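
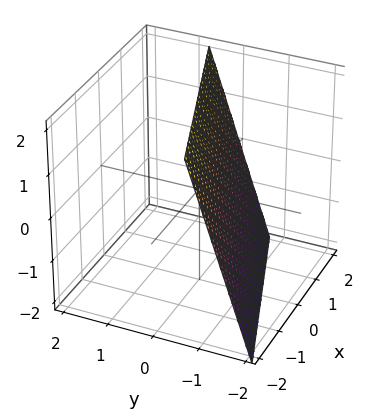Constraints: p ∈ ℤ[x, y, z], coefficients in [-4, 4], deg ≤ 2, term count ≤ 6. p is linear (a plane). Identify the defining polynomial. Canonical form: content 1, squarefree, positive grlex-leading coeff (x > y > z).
First, degree: every cross-section is a straight line — this is a plane, so deg p = 1.
Next, from the visible intercepts: it crosses the z-axis at the gridline z = 2; it crosses the x-axis at the gridline x = 2.
Finally, assembling these constraints gives the stated polynomial.

x - 3*y + z - 2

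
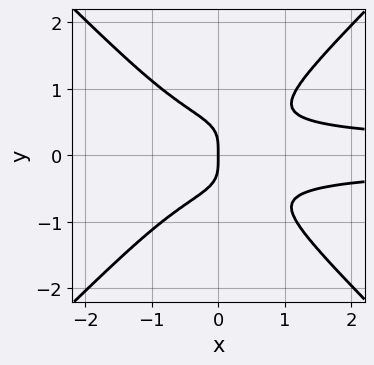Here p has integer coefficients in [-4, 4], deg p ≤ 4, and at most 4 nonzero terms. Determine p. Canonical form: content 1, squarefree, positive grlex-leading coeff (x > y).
3*x^2*y^2 - 3*y^4 - x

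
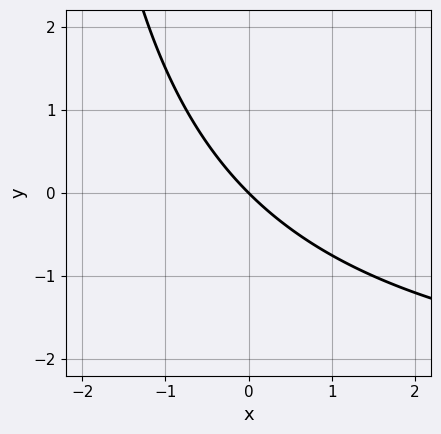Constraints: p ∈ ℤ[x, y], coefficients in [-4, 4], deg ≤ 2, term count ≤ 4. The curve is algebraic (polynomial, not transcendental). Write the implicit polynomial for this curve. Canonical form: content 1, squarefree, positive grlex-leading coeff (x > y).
x*y + 3*x + 3*y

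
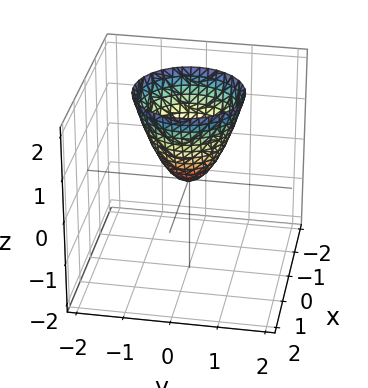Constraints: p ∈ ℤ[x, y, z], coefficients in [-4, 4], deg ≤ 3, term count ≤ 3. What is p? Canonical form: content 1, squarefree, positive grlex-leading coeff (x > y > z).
(a) The degree is 2 — a single bowl opening along one axis; a quadric.
(b) Symmetries: rotational symmetry about the z-axis ⇒ p depends on x, y only through x² + y².
(c) From the axis intercepts and sections: it crosses the z-axis at the gridline z = 0; a circular section at z = 2 has radius between 1 and 2; it crosses the y-axis at the gridline y = 0.
(d) Together with the visible shape, these determine p as stated.

3*x^2 + 3*y^2 - 2*z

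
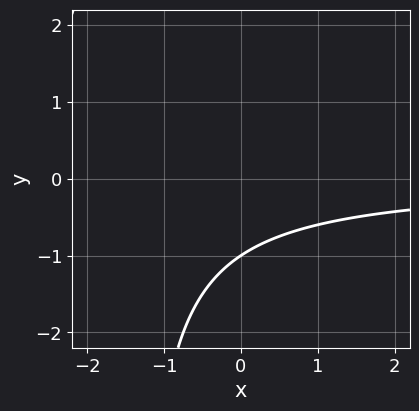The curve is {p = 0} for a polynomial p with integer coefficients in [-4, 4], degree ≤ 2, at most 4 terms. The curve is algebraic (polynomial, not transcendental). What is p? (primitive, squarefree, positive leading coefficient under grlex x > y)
2*x*y + 3*y + 3

(a) deg p = 2. A generic line meets the curve in up to 2 points.
(b) From the axis intercepts and sections: it misses every integer gridline on the x-axis; it meets the y-axis at y = -1 (among the integer gridlines).
(c) Assembling these constraints gives the stated polynomial.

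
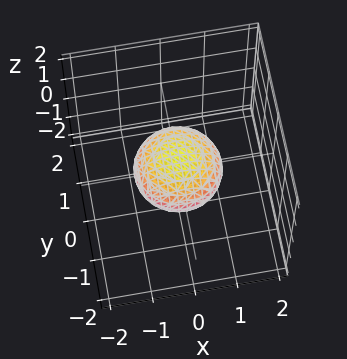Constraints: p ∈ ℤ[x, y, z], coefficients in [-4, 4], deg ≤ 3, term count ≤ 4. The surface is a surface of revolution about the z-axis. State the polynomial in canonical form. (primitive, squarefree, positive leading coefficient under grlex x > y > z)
x^2 + y^2 + 2*z^2 - 1

First, deg p = 2. The shape is more complex than any degree-1 surface.
Then, symmetries: rotational symmetry about the z-axis ⇒ p depends on x, y only through x² + y².
Next, against the integer gridlines: a circular section at z = 0 has radius exactly 1; the x-axis gridline crossings are at x ∈ {-1, 1}; the y-axis gridline crossings are at y ∈ {-1, 1}.
Finally, together with the visible shape, these determine p as stated.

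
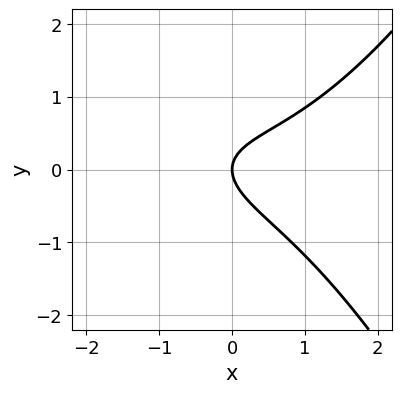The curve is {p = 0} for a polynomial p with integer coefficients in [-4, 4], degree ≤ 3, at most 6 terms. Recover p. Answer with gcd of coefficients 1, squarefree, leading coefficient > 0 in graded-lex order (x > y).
x^3 - x*y - 3*y^2 + 2*x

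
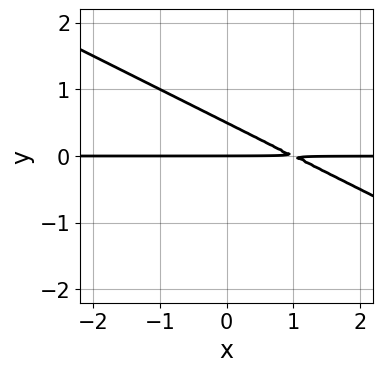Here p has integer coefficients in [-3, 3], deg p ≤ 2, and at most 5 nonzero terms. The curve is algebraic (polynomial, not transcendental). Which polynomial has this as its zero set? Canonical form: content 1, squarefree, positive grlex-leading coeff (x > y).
deg p = 2.
Reading off the gridlines: every point of the x-axis in the box is on the curve; it crosses the y-axis at the gridline y = 0.
Matching integer coefficients to the picture gives p.

x*y + 2*y^2 - y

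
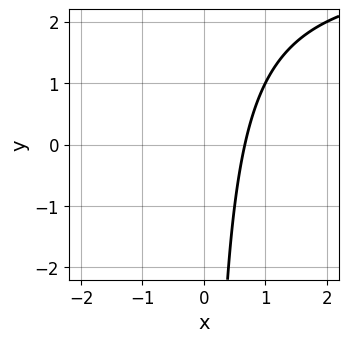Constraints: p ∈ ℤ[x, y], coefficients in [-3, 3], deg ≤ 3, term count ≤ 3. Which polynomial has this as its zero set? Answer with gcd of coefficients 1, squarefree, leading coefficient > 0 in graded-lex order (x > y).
(a) deg p = 2. No degree-1 curve has this shape.
(b) Observable constraints: the curve avoids every integer y-axis point in the box.
(c) Solving for integer coefficients yields p as stated.

x*y - 3*x + 2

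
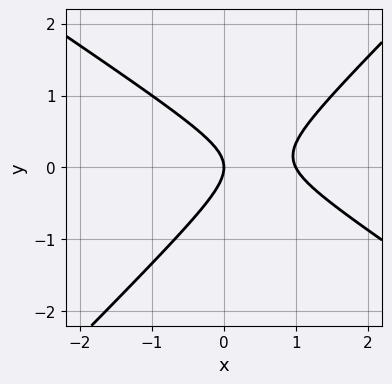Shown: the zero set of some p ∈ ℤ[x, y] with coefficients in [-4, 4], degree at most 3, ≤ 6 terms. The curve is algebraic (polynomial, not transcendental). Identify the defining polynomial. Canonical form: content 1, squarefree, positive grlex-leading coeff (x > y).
2*x^2 + x*y - 3*y^2 - 2*x

(a) deg p = 2.
(b) Checking where it meets the axes: it meets the y-axis at y = 0 (among the integer gridlines); the x-axis gridline crossings are at x ∈ {0, 1}.
(c) Matching integer coefficients to the picture gives p.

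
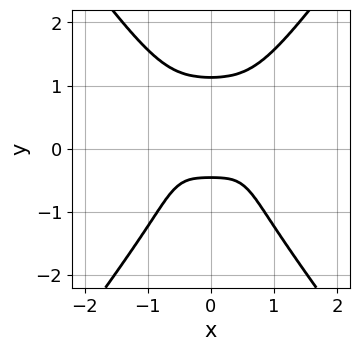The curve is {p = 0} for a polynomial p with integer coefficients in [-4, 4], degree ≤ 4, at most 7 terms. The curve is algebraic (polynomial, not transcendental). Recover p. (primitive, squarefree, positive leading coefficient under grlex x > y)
Degree: no degree-3 curve has this shape, so deg p = 4.
Symmetries: it's symmetric under x → −x, forcing even powers of x.
Against the integer gridlines: it misses every integer gridline on the x-axis.
The integer polynomial consistent with all of this is the stated p.

3*x^4 + 2*x^2*y^2 - 2*y^4 + 2*y + 1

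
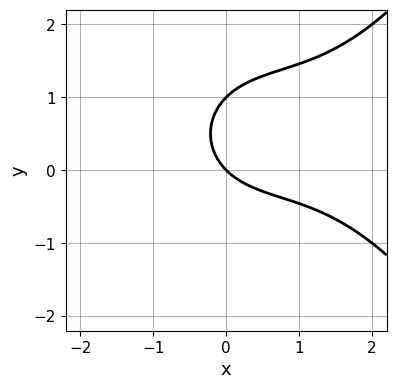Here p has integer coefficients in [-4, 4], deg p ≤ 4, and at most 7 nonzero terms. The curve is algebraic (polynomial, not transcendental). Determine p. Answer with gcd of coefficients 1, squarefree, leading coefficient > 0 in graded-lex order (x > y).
First, deg p = 3. A generic line meets the curve in up to 3 points.
Next, reading off the gridlines: the y-axis gridline crossings are at y ∈ {0, 1}; it meets the x-axis at x = 0 (among the integer gridlines).
Finally, together with the visible shape, these determine p as stated.

x^3 - 2*x^2 - 3*y^2 + 3*x + 3*y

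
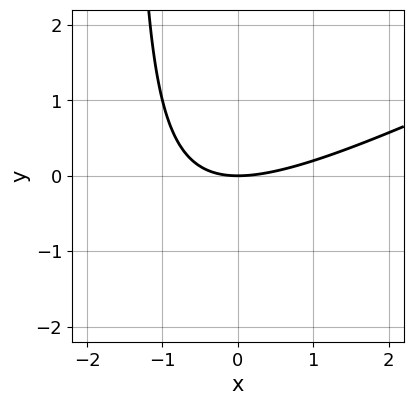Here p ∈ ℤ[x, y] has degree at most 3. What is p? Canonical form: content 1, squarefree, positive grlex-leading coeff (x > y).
(a) The degree is 2 — a generic line meets the curve in up to 2 points.
(b) Checking where it meets the axes: one x-axis crossing is at x = 0; one y-axis crossing is at y = 0.
(c) Solving for integer coefficients yields p as stated.

x^2 - 2*x*y - 3*y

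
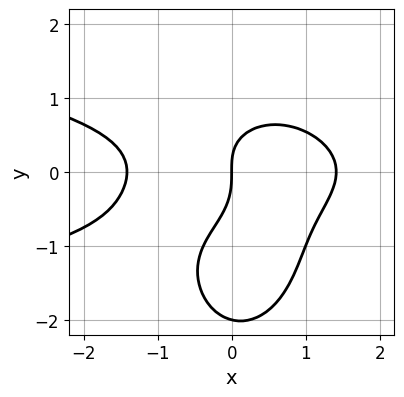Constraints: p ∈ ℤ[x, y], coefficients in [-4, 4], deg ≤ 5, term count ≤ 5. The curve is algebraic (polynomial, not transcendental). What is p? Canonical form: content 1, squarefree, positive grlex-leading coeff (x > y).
2*x^2*y^2 + y^4 + x^3 + 2*y^3 - 2*x

Degree: the shape is more complex than any degree-3 curve, so deg p = 4.
Observable constraints: the y-axis gridline crossings are at y ∈ {-2, 0}; it meets the x-axis at x = 0 (among the integer gridlines).
Together with the visible shape, these determine p as stated.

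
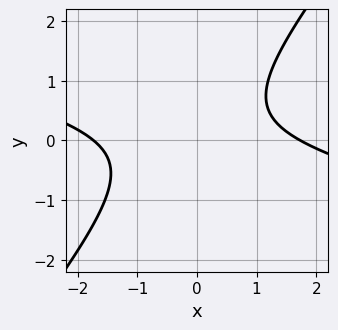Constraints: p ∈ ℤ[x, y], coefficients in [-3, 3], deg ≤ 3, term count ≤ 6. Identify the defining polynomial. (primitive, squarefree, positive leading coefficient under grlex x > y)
x^2 + 3*x*y - 3*y^2 + y - 3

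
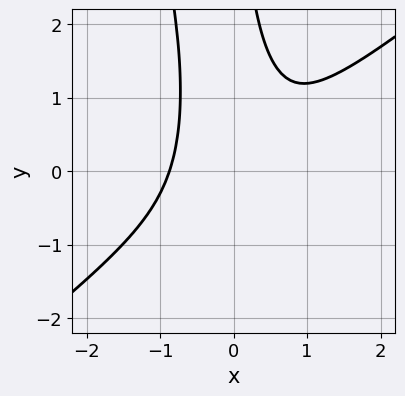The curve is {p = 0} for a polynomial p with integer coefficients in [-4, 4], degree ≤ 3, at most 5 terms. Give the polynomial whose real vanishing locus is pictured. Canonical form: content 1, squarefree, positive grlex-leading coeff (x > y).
1. deg p = 3. A generic line meets the curve in up to 3 points.
2. From the axis intercepts and sections: the curve avoids every integer y-axis point in the box.
3. Putting this together gives p.

3*x^3 - 3*x^2*y - x*y^2 + 2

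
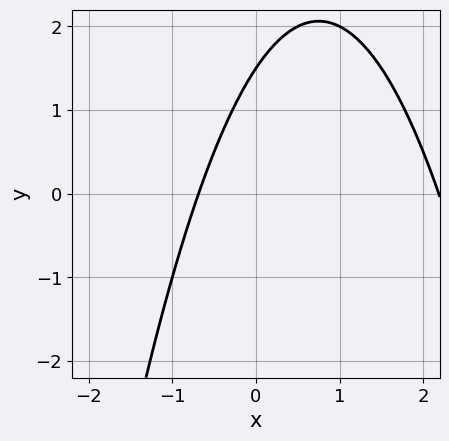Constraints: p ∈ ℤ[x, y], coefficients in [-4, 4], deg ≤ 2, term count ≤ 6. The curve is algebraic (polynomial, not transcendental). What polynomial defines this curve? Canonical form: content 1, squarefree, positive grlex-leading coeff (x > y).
2*x^2 - 3*x + 2*y - 3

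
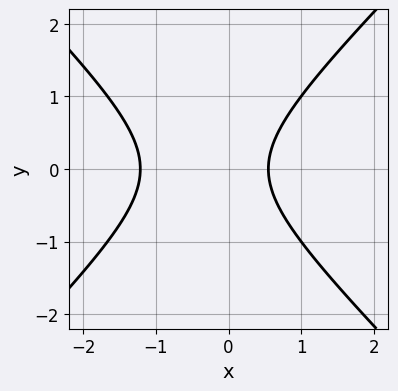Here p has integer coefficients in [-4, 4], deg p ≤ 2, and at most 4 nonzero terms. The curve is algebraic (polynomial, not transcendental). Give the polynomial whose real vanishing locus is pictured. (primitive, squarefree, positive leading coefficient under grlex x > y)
(a) deg p = 2.
(b) Symmetries: mirror symmetry y ↦ −y ⇒ only even powers of y.
(c) From the visible intercepts: no y-intercept at any integer in the box.
(d) Putting this together gives p.

3*x^2 - 3*y^2 + 2*x - 2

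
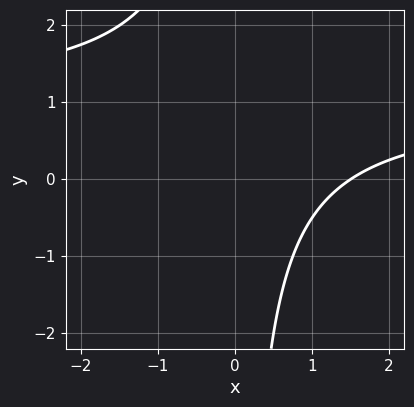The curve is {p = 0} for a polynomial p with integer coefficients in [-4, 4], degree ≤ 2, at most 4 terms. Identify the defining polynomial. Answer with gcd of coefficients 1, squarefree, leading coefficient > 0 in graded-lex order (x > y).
2*x*y - 2*x + 3

deg p = 2.
Observable constraints: the curve avoids every integer y-axis point in the box.
Putting this together gives p.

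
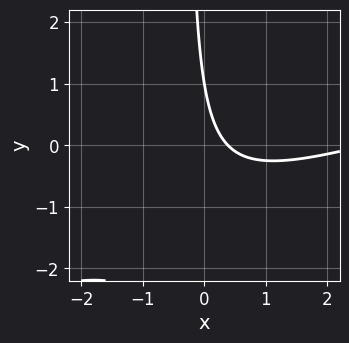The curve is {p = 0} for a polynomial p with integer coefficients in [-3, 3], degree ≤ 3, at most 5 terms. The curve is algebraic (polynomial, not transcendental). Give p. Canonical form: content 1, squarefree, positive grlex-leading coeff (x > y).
x^2 - 3*x*y - 3*x - y + 1

(a) Degree: no degree-1 curve has this shape, so deg p = 2.
(b) Checking where it meets the axes: it crosses the y-axis at the gridline y = 1.
(c) Together with the visible shape, these determine p as stated.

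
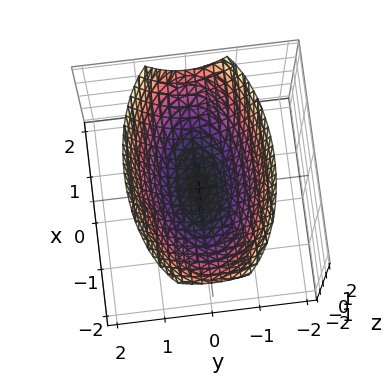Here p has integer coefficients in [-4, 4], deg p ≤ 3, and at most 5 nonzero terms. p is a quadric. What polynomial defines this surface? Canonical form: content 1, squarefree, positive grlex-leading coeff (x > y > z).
First, deg p = 2.
Then, symmetries: mirror symmetry x ↦ −x ⇒ only even powers of x; it's symmetric under y → −y, forcing even powers of y.
Then, reading off the gridlines: it meets the y-axis at y = 0 (among the integer gridlines); one x-axis crossing is at x = 0.
Finally, solving for integer coefficients yields p as stated.

x^2 + 3*y^2 - 3*z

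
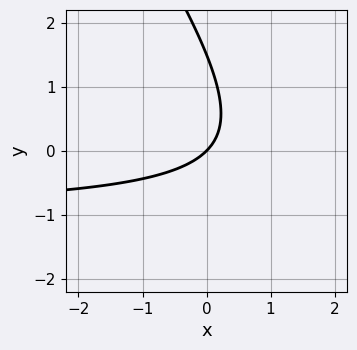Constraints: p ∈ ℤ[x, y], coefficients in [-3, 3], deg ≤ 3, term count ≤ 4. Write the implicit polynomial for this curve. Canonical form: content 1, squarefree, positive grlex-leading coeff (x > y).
3*x*y + 2*y^2 + 3*x - 3*y

First, deg p = 2.
Then, from the axis intercepts and sections: one y-axis crossing is at y = 0; one x-axis crossing is at x = 0.
Finally, putting this together gives p.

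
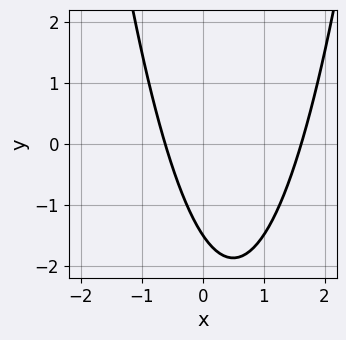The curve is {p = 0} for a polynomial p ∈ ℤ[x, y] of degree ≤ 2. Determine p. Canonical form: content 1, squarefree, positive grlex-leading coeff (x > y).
3*x^2 - 3*x - 2*y - 3

1. Degree: no degree-1 curve has this shape, so deg p = 2.
2. Matching integer coefficients to the picture gives p.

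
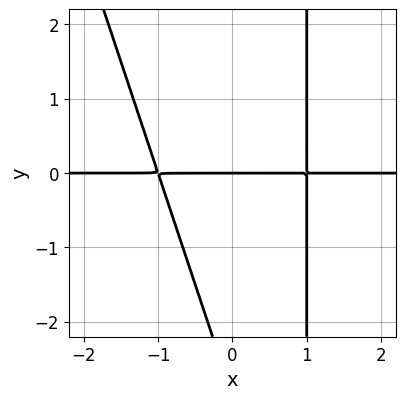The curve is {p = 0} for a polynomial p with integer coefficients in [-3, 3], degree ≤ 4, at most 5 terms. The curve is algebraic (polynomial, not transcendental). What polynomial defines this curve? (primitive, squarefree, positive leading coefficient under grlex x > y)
(a) The degree is 3 — no degree-2 curve has this shape.
(b) Observable constraints: the visible x-axis segment lies entirely on the curve; it meets the y-axis at y = 0 (among the integer gridlines).
(c) Fitting integer coefficients to these (and the overall shape) gives p.

3*x^2*y + x*y^2 - y^2 - 3*y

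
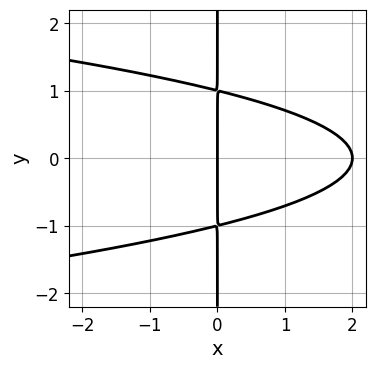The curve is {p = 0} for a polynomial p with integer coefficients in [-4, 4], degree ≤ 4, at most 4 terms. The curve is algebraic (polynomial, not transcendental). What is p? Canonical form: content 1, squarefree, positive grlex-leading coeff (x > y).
2*x*y^2 + x^2 - 2*x

1. deg p = 3.
2. Symmetries: it's symmetric under y → −y, forcing even powers of y.
3. From the axis intercepts and sections: the visible y-axis segment lies entirely on the curve; the x-axis gridline crossings are at x ∈ {0, 2}.
4. Together with the visible shape, these determine p as stated.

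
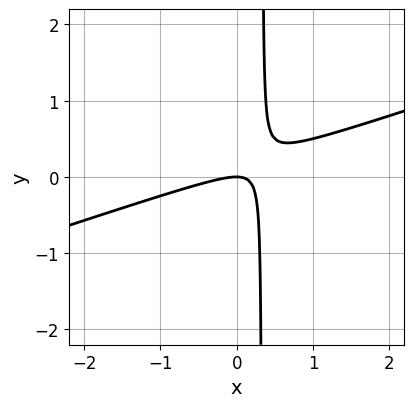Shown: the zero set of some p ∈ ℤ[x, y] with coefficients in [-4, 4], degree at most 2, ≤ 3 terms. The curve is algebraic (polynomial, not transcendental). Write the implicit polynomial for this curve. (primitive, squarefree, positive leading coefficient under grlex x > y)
x^2 - 3*x*y + y

First, deg p = 2. The shape is more complex than any degree-1 curve.
Then, checking where it meets the axes: it crosses the x-axis at the gridline x = 0; one y-axis crossing is at y = 0.
Finally, putting this together gives p.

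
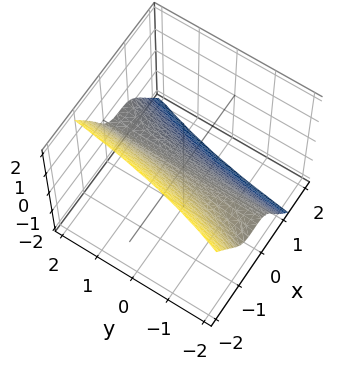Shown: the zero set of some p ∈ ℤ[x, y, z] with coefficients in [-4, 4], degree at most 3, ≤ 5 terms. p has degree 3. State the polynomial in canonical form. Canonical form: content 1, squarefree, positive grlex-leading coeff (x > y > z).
Degree: no degree-2 surface has this shape, so deg p = 3.
Reading off the gridlines: it meets the x-axis at x = 0 (among the integer gridlines); one z-axis crossing is at z = 0; the visible y-axis segment lies entirely on the surface.
Assembling these constraints gives the stated polynomial.

3*x^3 - 2*x^2*y + z^3 + 2*x + 2*z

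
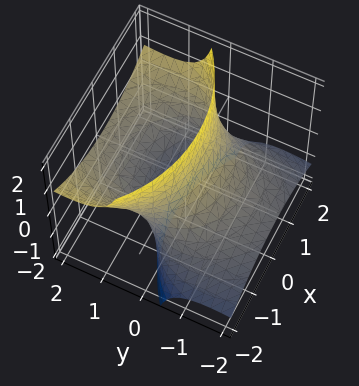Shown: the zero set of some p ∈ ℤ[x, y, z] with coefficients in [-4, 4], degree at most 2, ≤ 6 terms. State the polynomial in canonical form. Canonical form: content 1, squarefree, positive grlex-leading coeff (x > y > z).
x^2 + y^2 - 3*y*z - 2

(a) deg p = 2. No degree-1 surface has this shape.
(b) From the visible intercepts: the surface avoids every integer z-axis point in the box.
(c) These observations pin down the coefficients.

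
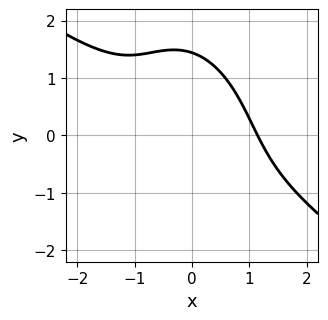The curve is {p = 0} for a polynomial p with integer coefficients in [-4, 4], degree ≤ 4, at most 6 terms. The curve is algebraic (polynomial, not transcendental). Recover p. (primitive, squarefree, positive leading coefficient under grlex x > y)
The degree is 3 — a generic line meets the curve in up to 3 points.
Solving for integer coefficients yields p as stated.

2*x^3 + 3*x^2*y + x*y^2 + y^3 - 3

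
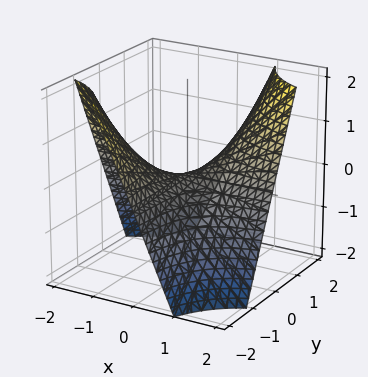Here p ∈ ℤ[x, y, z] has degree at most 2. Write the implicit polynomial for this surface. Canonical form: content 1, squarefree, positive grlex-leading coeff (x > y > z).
x*y - z

First, the degree is 2 — a saddle surface; a quadric.
Then, checking where it meets the axes: one z-axis crossing is at z = 0; every point of the x-axis in the box is on the surface; every point of the y-axis in the box is on the surface.
Finally, the integer polynomial consistent with all of this is the stated p.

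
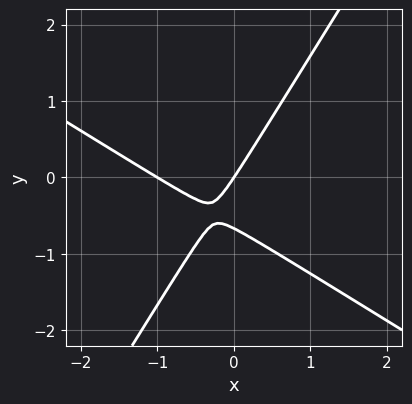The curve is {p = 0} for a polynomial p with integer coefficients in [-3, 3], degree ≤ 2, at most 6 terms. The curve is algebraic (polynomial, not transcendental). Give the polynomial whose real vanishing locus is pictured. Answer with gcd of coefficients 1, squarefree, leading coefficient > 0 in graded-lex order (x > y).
3*x^2 + 3*x*y - 3*y^2 + 3*x - 2*y

1. The degree is 2 — the shape is more complex than any degree-1 curve.
2. Checking where it meets the axes: the x-axis gridline crossings are at x ∈ {-1, 0}; it crosses the y-axis at the gridline y = 0.
3. Together with the visible shape, these determine p as stated.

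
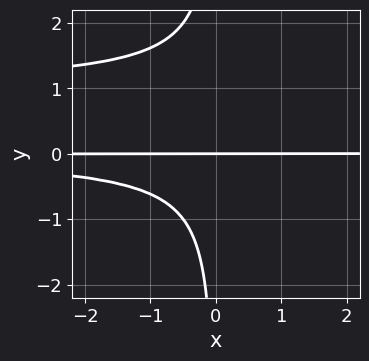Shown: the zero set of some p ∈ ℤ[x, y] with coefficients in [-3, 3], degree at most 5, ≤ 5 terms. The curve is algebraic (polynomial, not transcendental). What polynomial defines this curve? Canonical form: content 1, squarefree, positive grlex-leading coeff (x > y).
First, deg p = 4.
Next, from the visible intercepts: one y-axis crossing is at y = 0; the visible x-axis segment lies entirely on the curve.
Finally, matching integer coefficients to the picture gives p.

x*y^3 - x*y^2 + y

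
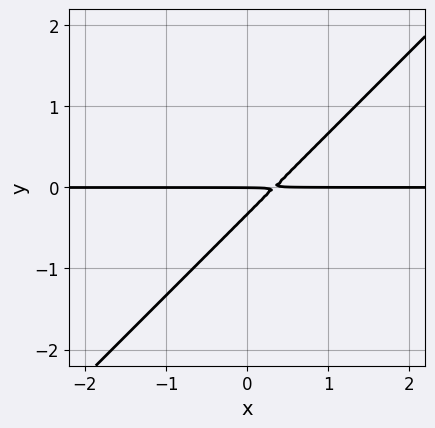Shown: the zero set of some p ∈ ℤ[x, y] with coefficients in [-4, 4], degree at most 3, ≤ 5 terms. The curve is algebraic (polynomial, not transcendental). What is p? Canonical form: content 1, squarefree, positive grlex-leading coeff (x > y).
First, the degree is 2 — a generic line meets the curve in up to 2 points.
Then, reading off the gridlines: every point of the x-axis in the box is on the curve; it meets the y-axis at y = 0 (among the integer gridlines).
Finally, solving for integer coefficients yields p as stated.

3*x*y - 3*y^2 - y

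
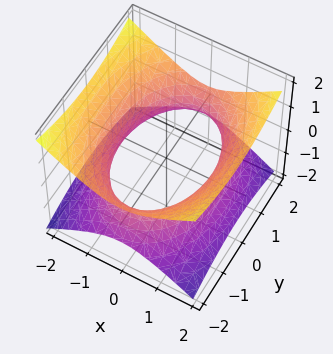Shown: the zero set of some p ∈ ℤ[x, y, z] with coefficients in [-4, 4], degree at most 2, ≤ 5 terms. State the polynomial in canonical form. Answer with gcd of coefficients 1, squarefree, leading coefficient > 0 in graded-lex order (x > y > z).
2*x^2 + y^2 - 3*z^2 - 3

deg p = 2. One connected sheet with a waist; a quadric.
Symmetries: the x ↦ −x reflection is a symmetry, so x appears only in even powers; mirror symmetry y ↦ −y ⇒ only even powers of y; mirror symmetry z ↦ −z ⇒ only even powers of z.
Against the integer gridlines: the surface avoids every integer z-axis point in the box.
Together with the visible shape, these determine p as stated.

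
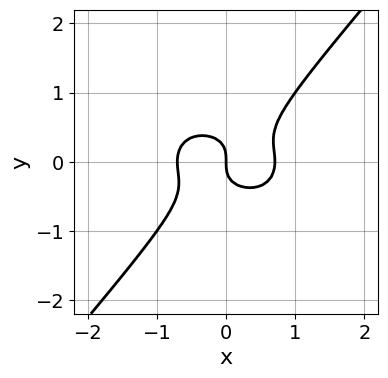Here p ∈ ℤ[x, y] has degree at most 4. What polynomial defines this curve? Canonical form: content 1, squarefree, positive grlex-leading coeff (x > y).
2*x^3 + 2*x*y^2 - 3*y^3 - x

1. The degree is 3 — a generic line meets the curve in up to 3 points.
2. Observable constraints: one x-axis crossing is at x = 0; it crosses the y-axis at the gridline y = 0.
3. The integer polynomial consistent with all of this is the stated p.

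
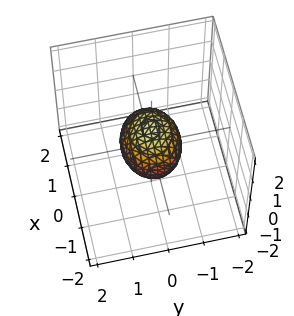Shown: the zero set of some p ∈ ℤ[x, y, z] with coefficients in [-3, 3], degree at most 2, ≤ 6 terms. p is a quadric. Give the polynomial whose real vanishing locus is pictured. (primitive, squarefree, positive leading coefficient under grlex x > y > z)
The degree is 2 — a closed, bounded, convex surface; a quadric.
Symmetries: mirror symmetry y ↦ −y ⇒ only even powers of y; the z ↦ −z reflection is a symmetry, so z appears only in even powers; mirror symmetry x ↦ −x ⇒ only even powers of x.
From the axis intercepts and sections: the x-axis gridline crossings are at x ∈ {-1, 1}.
Solving for integer coefficients yields p as stated.

2*x^2 + 3*y^2 + 3*z^2 - 2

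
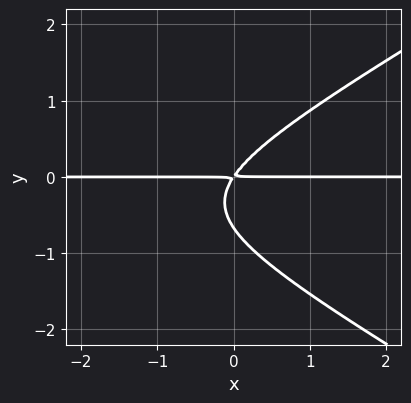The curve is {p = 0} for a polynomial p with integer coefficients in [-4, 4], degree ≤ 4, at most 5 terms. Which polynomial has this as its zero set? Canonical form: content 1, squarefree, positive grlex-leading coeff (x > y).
x^2*y - 3*y^3 + 3*x*y - 2*y^2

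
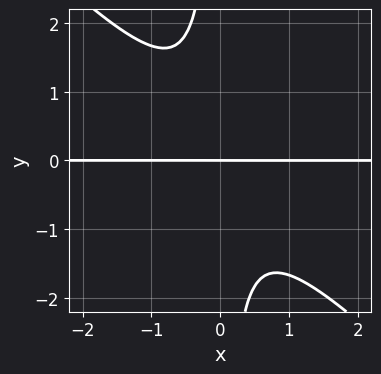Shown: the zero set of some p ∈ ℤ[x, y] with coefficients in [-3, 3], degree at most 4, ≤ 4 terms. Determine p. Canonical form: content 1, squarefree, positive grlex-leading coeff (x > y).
First, degree: the shape is more complex than any degree-2 curve, so deg p = 3.
Next, reading off the gridlines: it crosses the y-axis at the gridline y = 0; the visible x-axis segment lies entirely on the curve.
Finally, fitting integer coefficients to these (and the overall shape) gives p.

3*x^2*y + 3*x*y^2 + 2*y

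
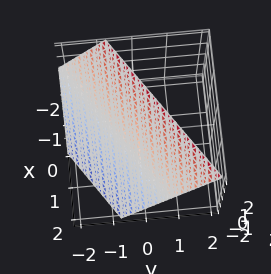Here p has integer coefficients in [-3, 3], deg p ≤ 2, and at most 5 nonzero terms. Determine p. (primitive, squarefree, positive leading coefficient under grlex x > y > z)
2*x - 3*y + 2*z - 2

1. deg p = 1.
2. Observable constraints: it meets the z-axis at z = 1 (among the integer gridlines); it crosses the x-axis at the gridline x = 1.
3. Putting this together gives p.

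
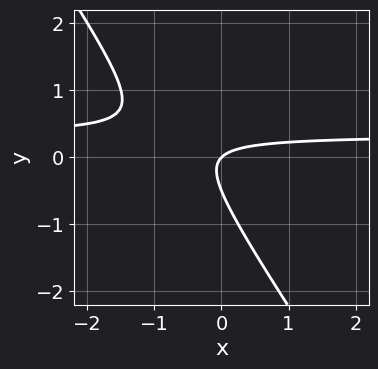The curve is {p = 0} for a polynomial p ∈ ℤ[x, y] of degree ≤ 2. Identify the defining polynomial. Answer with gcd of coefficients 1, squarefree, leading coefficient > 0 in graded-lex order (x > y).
3*x*y + 2*y^2 - x + y

(a) The degree is 2 — the shape is more complex than any degree-1 curve.
(b) Reading off the gridlines: one y-axis crossing is at y = 0; it meets the x-axis at x = 0 (among the integer gridlines).
(c) These observations pin down the coefficients.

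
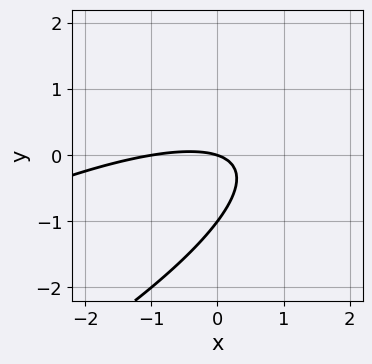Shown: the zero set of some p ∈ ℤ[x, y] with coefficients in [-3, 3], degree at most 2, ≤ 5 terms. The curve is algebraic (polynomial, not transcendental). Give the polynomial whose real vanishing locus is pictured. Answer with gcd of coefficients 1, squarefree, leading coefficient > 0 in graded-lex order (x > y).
First, degree: the shape is more complex than any degree-1 curve, so deg p = 2.
Then, observable constraints: among the integer gridlines, it crosses the x-axis at x ∈ {-1, 0}; among the integer gridlines, it crosses the y-axis at y ∈ {-1, 0}.
Finally, fitting integer coefficients to these (and the overall shape) gives p.

x^2 - 3*x*y + 3*y^2 + x + 3*y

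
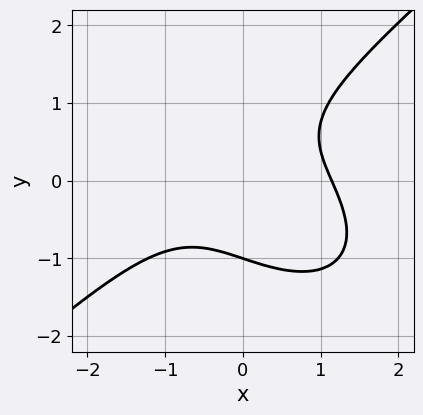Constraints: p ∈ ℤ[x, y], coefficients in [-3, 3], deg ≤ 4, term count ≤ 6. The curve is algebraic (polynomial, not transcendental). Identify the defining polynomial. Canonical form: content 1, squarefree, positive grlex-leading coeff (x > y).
(a) The degree is 3 — a generic line meets the curve in up to 3 points.
(b) From the visible intercepts: one y-axis crossing is at y = -1.
(c) Fitting integer coefficients to these (and the overall shape) gives p.

2*x^3 - 3*y^3 + 3*x*y - 3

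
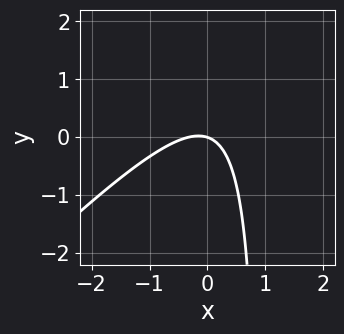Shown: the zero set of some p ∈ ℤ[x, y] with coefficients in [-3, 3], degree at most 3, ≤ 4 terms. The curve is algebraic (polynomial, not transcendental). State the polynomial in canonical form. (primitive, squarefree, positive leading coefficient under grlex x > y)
3*x^2 - 3*x*y + x + 3*y

(a) deg p = 2. No degree-1 curve has this shape.
(b) From the axis intercepts and sections: it meets the y-axis at y = 0 (among the integer gridlines); one x-axis crossing is at x = 0.
(c) Solving for integer coefficients yields p as stated.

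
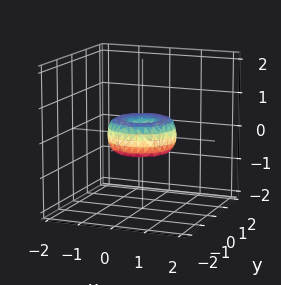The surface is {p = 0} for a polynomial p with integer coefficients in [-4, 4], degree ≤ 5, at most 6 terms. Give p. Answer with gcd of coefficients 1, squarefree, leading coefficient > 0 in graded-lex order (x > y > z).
First, degree: no degree-3 surface has this shape, so deg p = 4.
Then, by symmetry, the surface is invariant under rotation about z: p = q(x² + y², z).
Next, from the visible intercepts: among the integer gridlines, it crosses the x-axis at x ∈ {-1, 0, 1}; a circular section at z = 0 has radius exactly 1.
Finally, together with the visible shape, these determine p as stated.

x^4 + 2*x^2*y^2 + y^4 - x^2 - y^2 + z^2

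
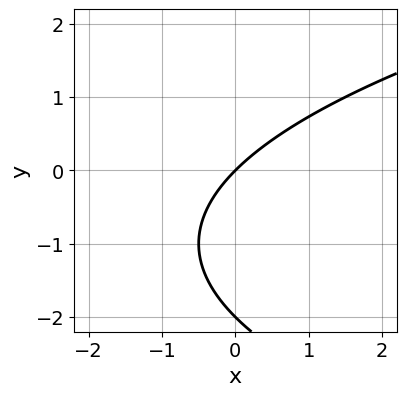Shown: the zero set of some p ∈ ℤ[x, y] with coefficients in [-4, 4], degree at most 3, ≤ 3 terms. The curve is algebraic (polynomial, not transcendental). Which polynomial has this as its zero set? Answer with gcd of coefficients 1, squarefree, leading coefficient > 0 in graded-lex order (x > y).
y^2 - 2*x + 2*y

First, deg p = 2. No degree-1 curve has this shape.
Next, reading off the gridlines: one x-axis crossing is at x = 0; among the integer gridlines, it crosses the y-axis at y ∈ {-2, 0}.
Finally, putting this together gives p.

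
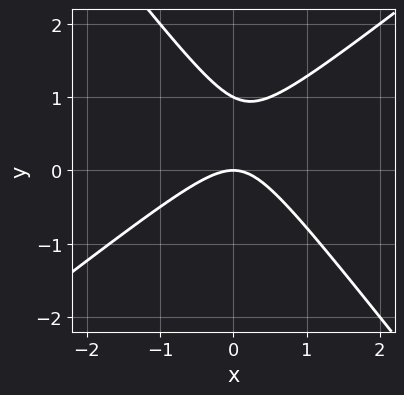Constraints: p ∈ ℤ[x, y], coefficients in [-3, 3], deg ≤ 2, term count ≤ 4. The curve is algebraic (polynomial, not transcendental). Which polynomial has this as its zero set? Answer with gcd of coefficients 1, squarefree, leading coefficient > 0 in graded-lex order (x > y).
First, degree: a generic line meets the curve in up to 2 points, so deg p = 2.
Then, from the visible intercepts: the y-axis gridline crossings are at y ∈ {0, 1}; it crosses the x-axis at the gridline x = 0.
Finally, putting this together gives p.

2*x^2 - x*y - 2*y^2 + 2*y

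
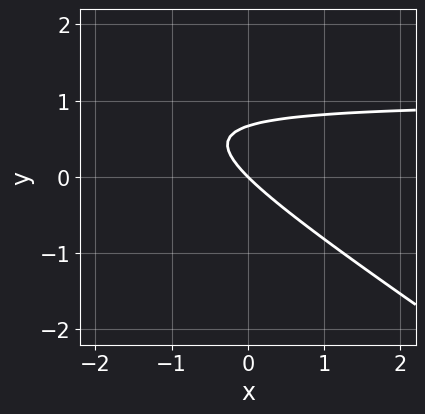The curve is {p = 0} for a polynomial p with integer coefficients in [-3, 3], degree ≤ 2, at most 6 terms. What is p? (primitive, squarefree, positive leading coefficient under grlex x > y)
1. deg p = 2.
2. Reading off the gridlines: one y-axis crossing is at y = 0; it crosses the x-axis at the gridline x = 0.
3. Together with the visible shape, these determine p as stated.

2*x*y + 3*y^2 - 2*x - 2*y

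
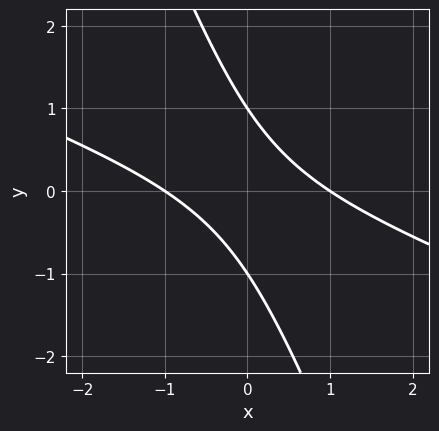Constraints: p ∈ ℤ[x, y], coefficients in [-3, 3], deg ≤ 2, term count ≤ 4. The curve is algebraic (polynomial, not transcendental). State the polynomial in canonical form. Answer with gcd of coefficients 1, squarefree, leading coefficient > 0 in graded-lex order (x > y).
The degree is 2 — a generic line meets the curve in up to 2 points.
From the visible intercepts: among the integer gridlines, it crosses the x-axis at x ∈ {-1, 1}; the y-axis gridline crossings are at y ∈ {-1, 1}.
Putting this together gives p.

x^2 + 3*x*y + y^2 - 1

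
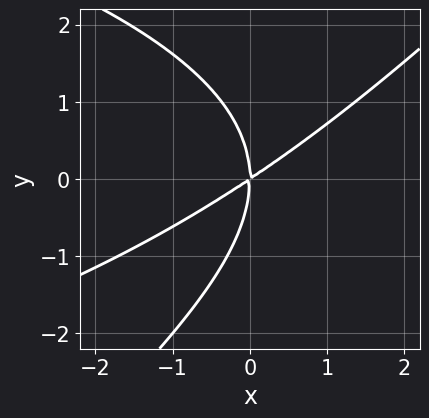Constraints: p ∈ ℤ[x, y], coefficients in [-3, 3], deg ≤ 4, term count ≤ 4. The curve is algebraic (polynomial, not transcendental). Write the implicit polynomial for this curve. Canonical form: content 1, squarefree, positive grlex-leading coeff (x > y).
The degree is 3 — the shape is more complex than any degree-2 curve.
From the visible intercepts: it meets the x-axis at x = 0 (among the integer gridlines); it crosses the y-axis at the gridline y = 0.
Assembling these constraints gives the stated polynomial.

x*y^2 - y^3 + 2*x^2 - 3*x*y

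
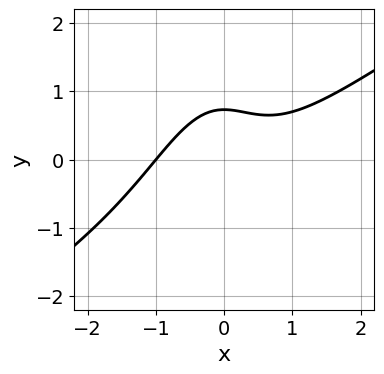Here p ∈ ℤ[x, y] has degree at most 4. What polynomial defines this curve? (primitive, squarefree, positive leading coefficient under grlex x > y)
Degree: a generic line meets the curve in up to 3 points, so deg p = 3.
From the axis intercepts and sections: it crosses the x-axis at the gridline x = -1.
Putting this together gives p.

2*x^3 - 3*x^2*y - y^2 - 2*y + 2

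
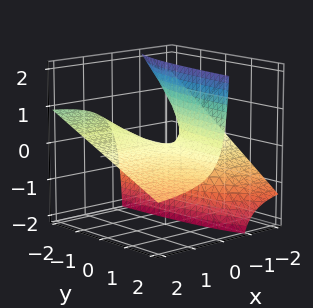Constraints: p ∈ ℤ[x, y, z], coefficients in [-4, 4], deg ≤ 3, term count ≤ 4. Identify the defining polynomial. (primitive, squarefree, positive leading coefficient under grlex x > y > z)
x*y + 2*x*z + z

First, deg p = 2. A generic line meets the surface in up to 2 points.
Then, checking where it meets the axes: the visible y-axis segment lies entirely on the surface; one z-axis crossing is at z = 0; every point of the x-axis in the box is on the surface.
Finally, these observations pin down the coefficients.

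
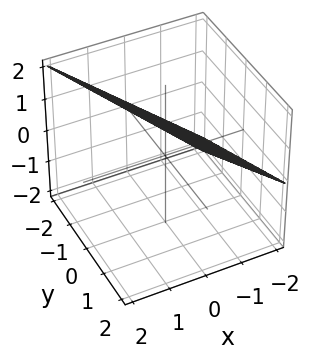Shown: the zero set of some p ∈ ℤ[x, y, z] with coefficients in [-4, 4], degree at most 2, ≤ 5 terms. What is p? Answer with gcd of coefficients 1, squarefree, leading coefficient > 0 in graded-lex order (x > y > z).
2*x + y - 2*z + 2

(a) Degree: the surface is flat (a plane), so deg p = 1.
(b) From the axis intercepts and sections: one x-axis crossing is at x = -1; one y-axis crossing is at y = -2; it meets the z-axis at z = 1 (among the integer gridlines).
(c) Putting this together gives p.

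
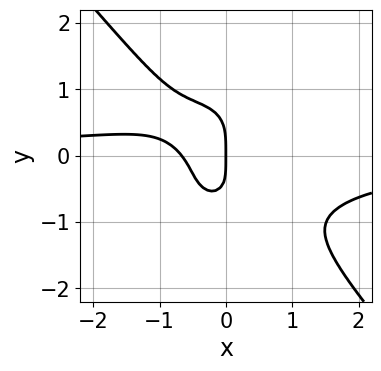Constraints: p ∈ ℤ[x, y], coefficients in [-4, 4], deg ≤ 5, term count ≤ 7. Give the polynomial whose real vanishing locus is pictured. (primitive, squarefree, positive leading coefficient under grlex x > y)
3*x^3*y + 2*y^4 + 3*x^2 + x*y + 2*x

(a) Degree: a generic line meets the curve in up to 4 points, so deg p = 4.
(b) Observable constraints: it crosses the x-axis at the gridline x = 0; it meets the y-axis at y = 0 (among the integer gridlines).
(c) Assembling these constraints gives the stated polynomial.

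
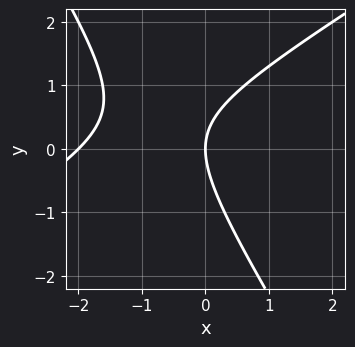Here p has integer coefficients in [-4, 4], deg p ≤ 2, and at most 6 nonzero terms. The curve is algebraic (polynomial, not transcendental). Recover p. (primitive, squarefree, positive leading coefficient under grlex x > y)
(a) deg p = 2.
(b) From the axis intercepts and sections: the x-axis gridline crossings are at x ∈ {-2, 0}; one y-axis crossing is at y = 0.
(c) Solving for integer coefficients yields p as stated.

x^2 - x*y - y^2 + 2*x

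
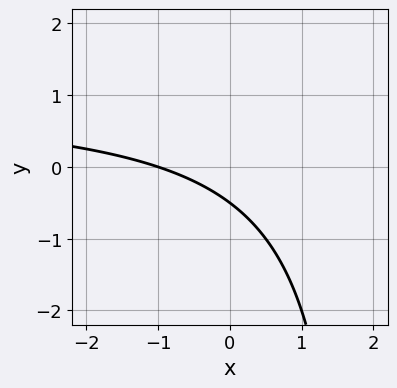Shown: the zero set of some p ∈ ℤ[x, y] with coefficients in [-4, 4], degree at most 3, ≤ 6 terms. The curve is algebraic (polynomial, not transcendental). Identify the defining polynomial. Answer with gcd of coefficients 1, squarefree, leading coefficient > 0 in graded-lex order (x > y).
x*y - x - 2*y - 1

(a) Degree: the shape is more complex than any degree-1 curve, so deg p = 2.
(b) From the axis intercepts and sections: one x-axis crossing is at x = -1.
(c) Assembling these constraints gives the stated polynomial.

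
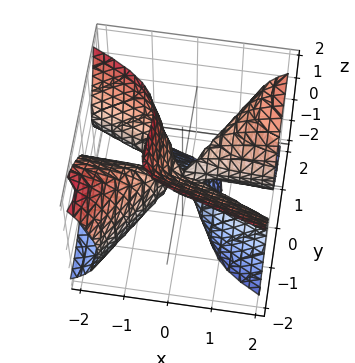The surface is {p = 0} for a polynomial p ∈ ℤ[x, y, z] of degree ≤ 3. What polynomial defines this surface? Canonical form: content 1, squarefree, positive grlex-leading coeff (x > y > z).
1. I count 2 distinct pieces. Treating them together as one polynomial.
2. deg p = 3. No degree-2 surface has this shape.
3. Reading off the gridlines: one z-axis crossing is at z = 0; one y-axis crossing is at y = 0; the visible x-axis segment lies entirely on the surface.
4. Putting this together gives p.

2*x^2*y + 3*x*y^2 - 3*x*z^2 - 3*y^3 - z^3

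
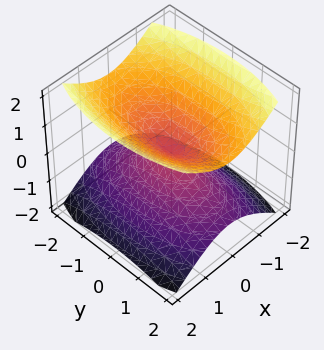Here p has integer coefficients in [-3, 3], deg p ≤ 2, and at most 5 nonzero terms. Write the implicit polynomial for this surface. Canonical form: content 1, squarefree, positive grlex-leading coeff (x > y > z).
First, I count 2 distinct pieces. They look like related sheets of one shape, so recover p as a whole.
Next, degree: a double cone through the origin; a quadric, so deg p = 2.
Then, symmetries: mirror symmetry z ↦ −z ⇒ only even powers of z; it's symmetric under y → −y, forcing even powers of y; mirror symmetry x ↦ −x ⇒ only even powers of x.
Then, checking where it meets the axes: it meets the z-axis at z = 0 (among the integer gridlines); it crosses the x-axis at the gridline x = 0; one y-axis crossing is at y = 0.
Finally, the integer polynomial consistent with all of this is the stated p.

3*x^2 + y^2 - 3*z^2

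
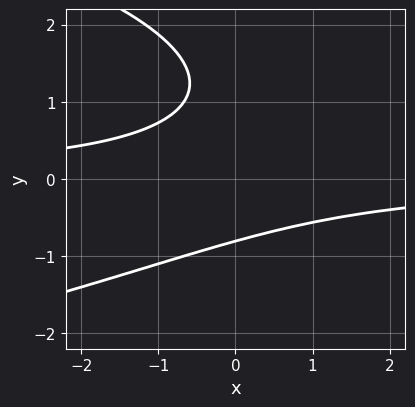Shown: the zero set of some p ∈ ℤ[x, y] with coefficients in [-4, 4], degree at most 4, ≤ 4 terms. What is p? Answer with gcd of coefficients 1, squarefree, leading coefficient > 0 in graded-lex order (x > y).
2*y^3 + 3*x*y - 3*y^2 + 3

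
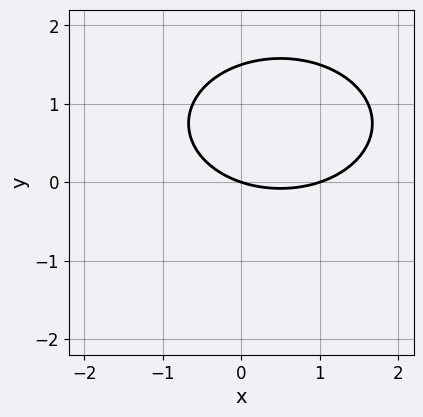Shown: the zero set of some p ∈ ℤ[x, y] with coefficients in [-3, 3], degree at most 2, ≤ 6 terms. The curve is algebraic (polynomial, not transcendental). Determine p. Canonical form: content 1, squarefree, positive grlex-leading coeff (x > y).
x^2 + 2*y^2 - x - 3*y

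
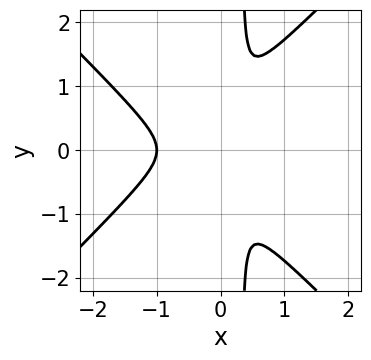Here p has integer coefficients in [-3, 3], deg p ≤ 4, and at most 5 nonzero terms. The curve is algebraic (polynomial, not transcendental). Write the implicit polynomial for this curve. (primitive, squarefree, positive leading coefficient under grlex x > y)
3*x^3 - 3*x*y^2 + 3*x^2 + y^2

First, deg p = 3. The shape is more complex than any degree-2 curve.
Next, symmetries: it's symmetric under y → −y, forcing even powers of y.
Then, reading off the gridlines: one x-axis crossing is at x = -1.
Finally, these observations pin down the coefficients.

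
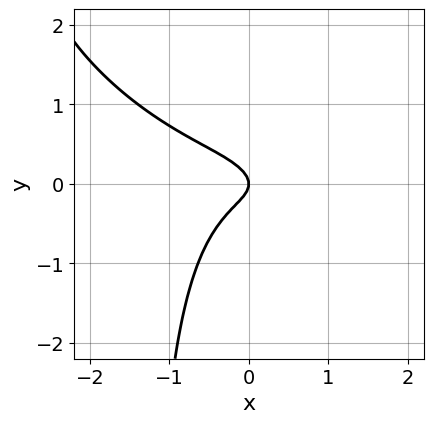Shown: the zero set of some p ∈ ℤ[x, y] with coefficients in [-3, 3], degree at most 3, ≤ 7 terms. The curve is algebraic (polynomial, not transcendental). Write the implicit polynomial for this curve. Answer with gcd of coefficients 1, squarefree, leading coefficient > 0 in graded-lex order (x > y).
1. Degree: a generic line meets the curve in up to 3 points, so deg p = 3.
2. Checking where it meets the axes: it crosses the y-axis at the gridline y = 0; it meets the x-axis at x = 0 (among the integer gridlines).
3. Matching integer coefficients to the picture gives p.

x^3 + 2*x^2*y + 2*x*y^2 + 3*y^2 + x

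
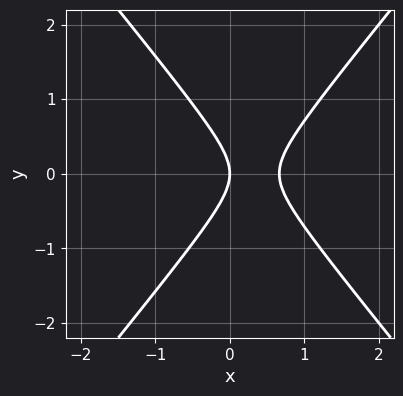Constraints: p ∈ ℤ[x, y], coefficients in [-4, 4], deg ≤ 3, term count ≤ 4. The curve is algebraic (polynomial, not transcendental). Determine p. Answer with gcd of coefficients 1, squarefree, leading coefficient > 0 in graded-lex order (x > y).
1. Degree: no degree-1 curve has this shape, so deg p = 2.
2. Symmetries: the y ↦ −y reflection is a symmetry, so y appears only in even powers.
3. Against the integer gridlines: it meets the y-axis at y = 0 (among the integer gridlines); one x-axis crossing is at x = 0.
4. Assembling these constraints gives the stated polynomial.

3*x^2 - 2*y^2 - 2*x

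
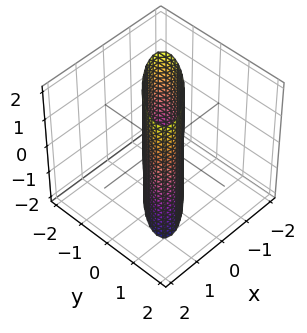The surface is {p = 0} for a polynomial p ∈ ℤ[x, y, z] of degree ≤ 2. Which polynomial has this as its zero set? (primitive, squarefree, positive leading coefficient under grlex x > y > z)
2*x^2 - 3*x*y + 2*y^2 - 1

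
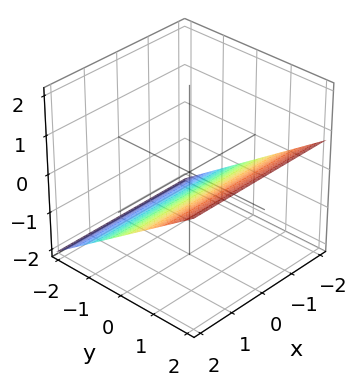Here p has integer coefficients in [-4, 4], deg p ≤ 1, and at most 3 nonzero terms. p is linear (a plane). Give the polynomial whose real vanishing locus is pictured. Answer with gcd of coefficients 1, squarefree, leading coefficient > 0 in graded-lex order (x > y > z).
2*y - 3*z - 2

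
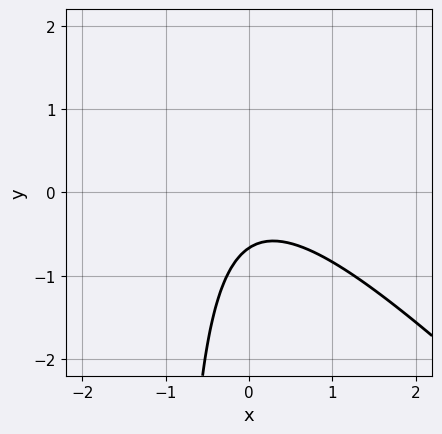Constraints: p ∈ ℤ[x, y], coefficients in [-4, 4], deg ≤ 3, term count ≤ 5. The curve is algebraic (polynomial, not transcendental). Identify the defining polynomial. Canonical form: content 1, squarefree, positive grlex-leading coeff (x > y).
3*x^2 + 3*x*y + 3*y + 2

1. Degree: a generic line meets the curve in up to 2 points, so deg p = 2.
2. Checking where it meets the axes: it misses every integer gridline on the x-axis.
3. Matching integer coefficients to the picture gives p.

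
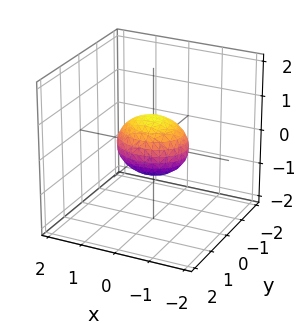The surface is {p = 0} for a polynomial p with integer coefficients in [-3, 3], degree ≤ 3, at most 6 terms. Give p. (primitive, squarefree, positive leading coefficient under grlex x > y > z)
The degree is 2 — bounded and convex; a quadric.
Symmetries: it's symmetric under x → −x, forcing even powers of x; it's symmetric under z → −z, forcing even powers of z; mirror symmetry y ↦ −y ⇒ only even powers of y.
Observable constraints: among the integer gridlines, it crosses the x-axis at x ∈ {-1, 1}.
Fitting integer coefficients to these (and the overall shape) gives p.

2*x^2 + 3*y^2 + 3*z^2 - 2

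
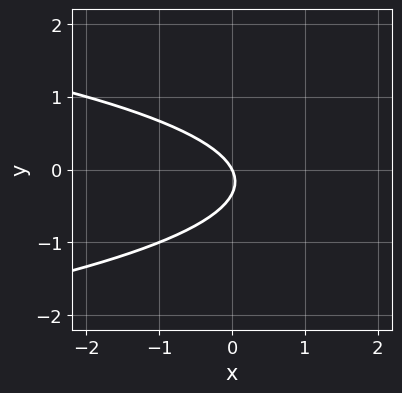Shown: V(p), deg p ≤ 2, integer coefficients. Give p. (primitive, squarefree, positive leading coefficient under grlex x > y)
3*y^2 + 2*x + y

Degree: a generic line meets the curve in up to 2 points, so deg p = 2.
From the axis intercepts and sections: it meets the x-axis at x = 0 (among the integer gridlines); it crosses the y-axis at the gridline y = 0.
The integer polynomial consistent with all of this is the stated p.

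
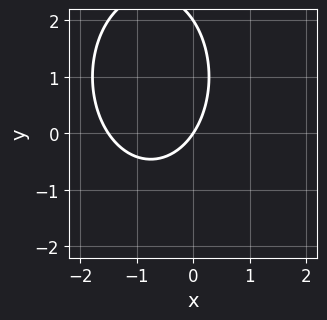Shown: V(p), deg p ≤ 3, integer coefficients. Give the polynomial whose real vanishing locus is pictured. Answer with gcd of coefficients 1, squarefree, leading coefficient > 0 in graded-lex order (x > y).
2*x^2 + y^2 + 3*x - 2*y

(a) The degree is 2 — the shape is more complex than any degree-1 curve.
(b) Against the integer gridlines: it meets the x-axis at x = 0 (among the integer gridlines); the y-axis gridline crossings are at y ∈ {0, 2}.
(c) Solving for integer coefficients yields p as stated.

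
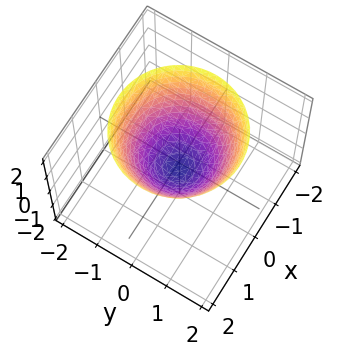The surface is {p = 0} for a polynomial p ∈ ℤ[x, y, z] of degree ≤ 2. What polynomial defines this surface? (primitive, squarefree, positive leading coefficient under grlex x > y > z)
2*x^2 + 2*y^2 - 2*z - 1

Degree: a generic line meets the surface in up to 2 points, so deg p = 2.
Symmetries: rotational symmetry about the z-axis ⇒ p depends on x, y only through x² + y².
Against the integer gridlines: a circular section at z = 0 has radius between 0 and 1.
These observations pin down the coefficients.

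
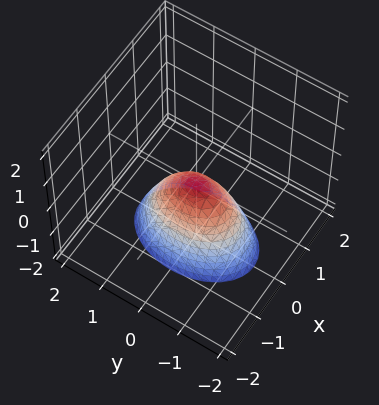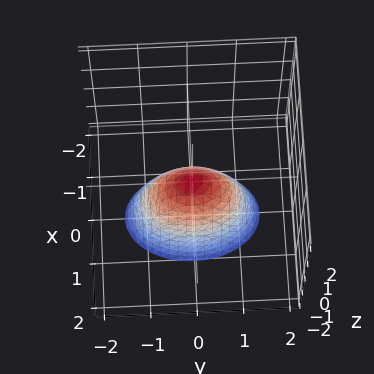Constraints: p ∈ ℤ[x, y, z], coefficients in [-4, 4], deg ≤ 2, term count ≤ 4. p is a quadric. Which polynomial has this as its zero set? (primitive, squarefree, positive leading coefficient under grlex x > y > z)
Degree: a single bowl opening along one axis; a quadric, so deg p = 2.
Symmetries: mirror symmetry y ↦ −y ⇒ only even powers of y; it's symmetric under x → −x, forcing even powers of x.
Checking where it meets the axes: one z-axis crossing is at z = 0; one y-axis crossing is at y = 0; it crosses the x-axis at the gridline x = 0.
Solving for integer coefficients yields p as stated.

2*x^2 + y^2 + z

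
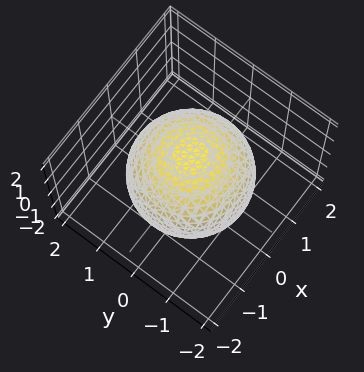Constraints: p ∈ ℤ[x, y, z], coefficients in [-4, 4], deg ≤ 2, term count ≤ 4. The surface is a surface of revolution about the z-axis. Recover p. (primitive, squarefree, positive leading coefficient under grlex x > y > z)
x^2 + y^2 + z^2 - 2

First, deg p = 2. The shape is more complex than any degree-1 surface.
Next, symmetry: the surface is invariant under rotation about z: p = q(x² + y², z).
Next, checking where it meets the axes: a circular section at z = 1 has radius exactly 1.
Finally, the integer polynomial consistent with all of this is the stated p.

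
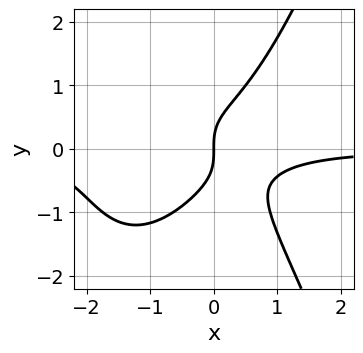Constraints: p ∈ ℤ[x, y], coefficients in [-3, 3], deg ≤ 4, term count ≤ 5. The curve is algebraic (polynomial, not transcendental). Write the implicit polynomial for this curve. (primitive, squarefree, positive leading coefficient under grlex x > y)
2*x^3*y + 3*x^2*y - 2*y^3 + 2*x

deg p = 4. No degree-3 curve has this shape.
Reading off the gridlines: it crosses the y-axis at the gridline y = 0; it meets the x-axis at x = 0 (among the integer gridlines).
Solving for integer coefficients yields p as stated.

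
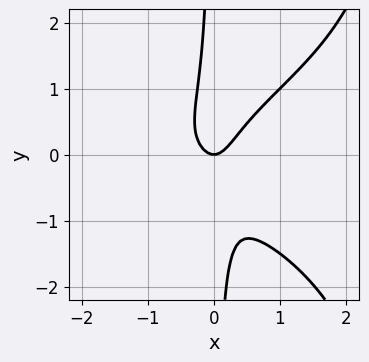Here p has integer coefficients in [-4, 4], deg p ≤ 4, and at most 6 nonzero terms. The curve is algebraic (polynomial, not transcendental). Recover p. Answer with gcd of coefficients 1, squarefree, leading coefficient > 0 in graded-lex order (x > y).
(a) deg p = 4. The shape is more complex than any degree-3 curve.
(b) Against the integer gridlines: it crosses the y-axis at the gridline y = 0; one x-axis crossing is at x = 0.
(c) These observations pin down the coefficients.

x^2*y^2 - 3*x*y^2 + 3*x^2 - y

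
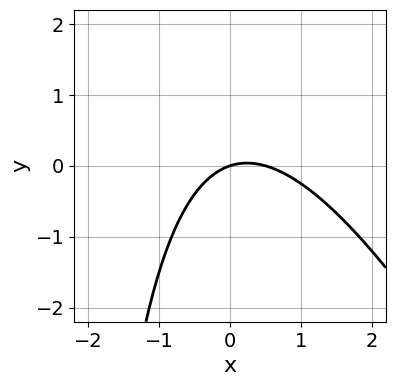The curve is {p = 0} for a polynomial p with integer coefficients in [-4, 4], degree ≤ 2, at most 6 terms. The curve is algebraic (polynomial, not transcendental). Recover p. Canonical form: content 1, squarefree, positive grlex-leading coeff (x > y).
2*x^2 + x*y - x + 3*y

The degree is 2 — the shape is more complex than any degree-1 curve.
Observable constraints: it crosses the x-axis at the gridline x = 0; it crosses the y-axis at the gridline y = 0.
Assembling these constraints gives the stated polynomial.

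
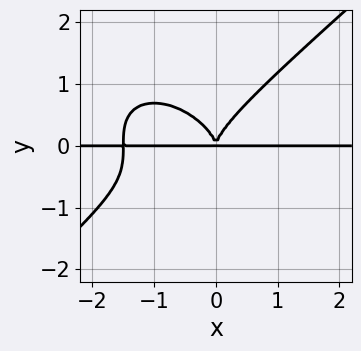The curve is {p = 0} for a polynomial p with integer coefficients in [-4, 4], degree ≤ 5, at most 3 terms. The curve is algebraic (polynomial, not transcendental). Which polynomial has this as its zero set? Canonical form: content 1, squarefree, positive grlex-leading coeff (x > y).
deg p = 4.
Reading off the gridlines: the visible x-axis segment lies entirely on the curve.
The integer polynomial consistent with all of this is the stated p.

2*x^3*y - 3*y^4 + 3*x^2*y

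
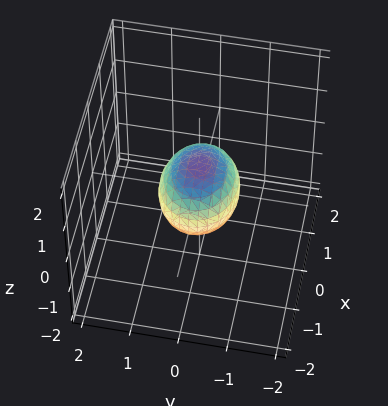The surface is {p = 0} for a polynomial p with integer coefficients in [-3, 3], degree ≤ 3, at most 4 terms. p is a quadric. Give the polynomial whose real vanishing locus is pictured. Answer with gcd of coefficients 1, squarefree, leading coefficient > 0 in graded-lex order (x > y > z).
(a) deg p = 2. A closed, bounded, convex surface; a quadric.
(b) Symmetries: mirror symmetry x ↦ −x ⇒ only even powers of x; mirror symmetry z ↦ −z ⇒ only even powers of z; it's symmetric under y → −y, forcing even powers of y.
(c) Checking where it meets the axes: among the integer gridlines, it crosses the x-axis at x ∈ {-1, 1}.
(d) Fitting integer coefficients to these (and the overall shape) gives p.

2*x^2 + 3*y^2 + 3*z^2 - 2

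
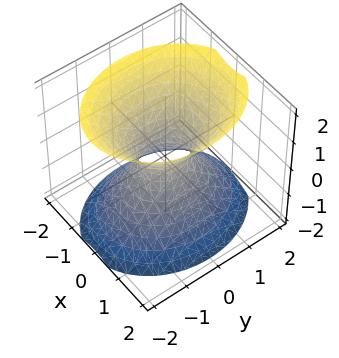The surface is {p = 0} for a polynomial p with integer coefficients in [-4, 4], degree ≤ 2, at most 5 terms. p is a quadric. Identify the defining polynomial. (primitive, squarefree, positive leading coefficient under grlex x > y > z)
First, the degree is 2 — one connected sheet with a waist; a quadric.
Then, symmetries: the y ↦ −y reflection is a symmetry, so y appears only in even powers; the z ↦ −z reflection is a symmetry, so z appears only in even powers; mirror symmetry x ↦ −x ⇒ only even powers of x.
Next, from the axis intercepts and sections: the surface avoids every integer z-axis point in the box.
Finally, matching integer coefficients to the picture gives p.

3*x^2 + 2*y^2 - 2*z^2 - 1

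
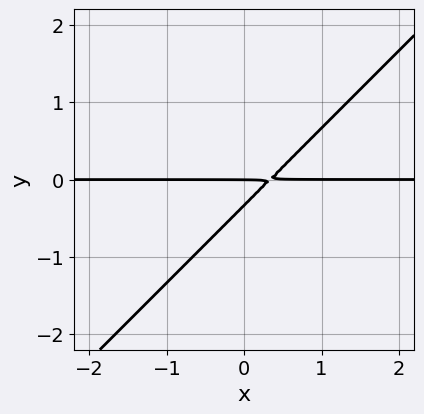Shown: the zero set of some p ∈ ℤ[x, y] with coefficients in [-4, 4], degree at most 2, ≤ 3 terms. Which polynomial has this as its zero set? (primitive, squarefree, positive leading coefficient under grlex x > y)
3*x*y - 3*y^2 - y

First, deg p = 2.
Next, from the visible intercepts: it meets the y-axis at y = 0 (among the integer gridlines); every point of the x-axis in the box is on the curve.
Finally, assembling these constraints gives the stated polynomial.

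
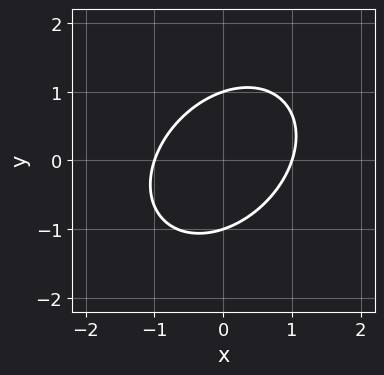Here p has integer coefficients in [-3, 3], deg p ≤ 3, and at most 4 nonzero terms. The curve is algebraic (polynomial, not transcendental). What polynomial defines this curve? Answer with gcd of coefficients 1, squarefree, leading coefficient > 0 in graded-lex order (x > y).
3*x^2 - 2*x*y + 3*y^2 - 3

First, deg p = 2. A generic line meets the curve in up to 2 points.
Next, checking where it meets the axes: the x-axis gridline crossings are at x ∈ {-1, 1}; the y-axis gridline crossings are at y ∈ {-1, 1}.
Finally, fitting integer coefficients to these (and the overall shape) gives p.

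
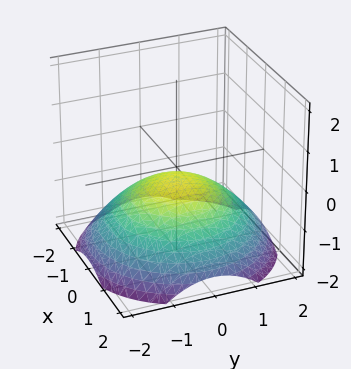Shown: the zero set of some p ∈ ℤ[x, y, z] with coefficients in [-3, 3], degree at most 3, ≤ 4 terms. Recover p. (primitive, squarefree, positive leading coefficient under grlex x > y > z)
x^2 + y^2 + 3*z + 1

Degree: the shape is more complex than any degree-1 surface, so deg p = 2.
Symmetry: every cross-section ⟂ z is a circle, so x, y appear only via x² + y².
Observable constraints: the surface avoids every integer y-axis point in the box; no x-intercept at any integer in the box.
These observations pin down the coefficients.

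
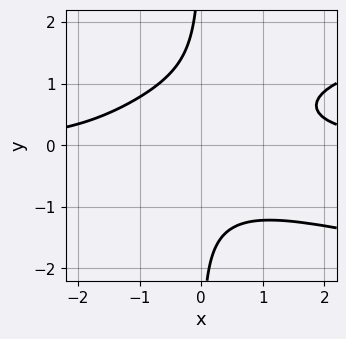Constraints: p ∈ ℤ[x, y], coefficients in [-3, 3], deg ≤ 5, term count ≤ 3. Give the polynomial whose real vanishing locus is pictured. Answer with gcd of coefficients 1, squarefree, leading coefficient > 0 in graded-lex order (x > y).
Degree: a generic line meets the curve in up to 4 points, so deg p = 4.
Checking where it meets the axes: it misses every integer gridline on the y-axis; the curve avoids every integer x-axis point in the box.
Assembling these constraints gives the stated polynomial.

3*x*y^3 - 2*x^2*y + 3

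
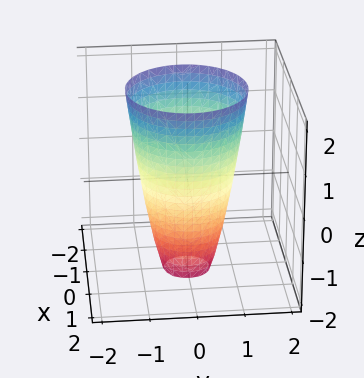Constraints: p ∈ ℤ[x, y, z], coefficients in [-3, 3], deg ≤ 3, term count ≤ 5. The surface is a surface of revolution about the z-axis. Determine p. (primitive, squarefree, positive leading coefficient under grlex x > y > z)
(a) The degree is 2 — the shape is more complex than any degree-1 surface.
(b) By symmetry, every cross-section ⟂ z is a circle, so x, y appear only via x² + y².
(c) From the axis intercepts and sections: no z-intercept at any integer in the box; a circular section at z = -1 has radius between 0 and 1; among the integer gridlines, it crosses the y-axis at y ∈ {-1, 1}; the x-axis gridline crossings are at x ∈ {-1, 1}.
(d) Solving for integer coefficients yields p as stated.

3*x^2 + 3*y^2 - z - 3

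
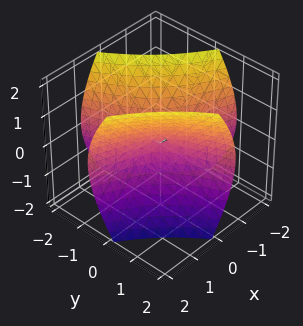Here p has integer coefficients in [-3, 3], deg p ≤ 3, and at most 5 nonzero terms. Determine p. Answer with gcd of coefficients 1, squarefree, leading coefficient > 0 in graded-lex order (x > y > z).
First, deg p = 2. The shape is more complex than any degree-1 surface.
Then, against the integer gridlines: it meets the x-axis at x = 0 (among the integer gridlines); one y-axis crossing is at y = 0; one z-axis crossing is at z = 0.
Finally, matching integer coefficients to the picture gives p.

x^2 + 3*x*y + y^2 - z^2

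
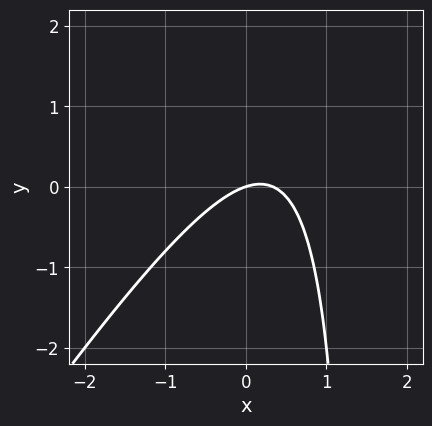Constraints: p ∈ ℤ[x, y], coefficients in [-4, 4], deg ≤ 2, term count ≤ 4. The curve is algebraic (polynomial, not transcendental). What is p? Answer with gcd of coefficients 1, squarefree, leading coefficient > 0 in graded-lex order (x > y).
3*x^2 - 2*x*y - x + 3*y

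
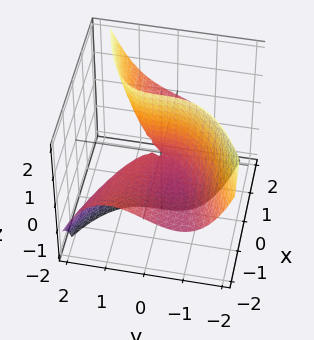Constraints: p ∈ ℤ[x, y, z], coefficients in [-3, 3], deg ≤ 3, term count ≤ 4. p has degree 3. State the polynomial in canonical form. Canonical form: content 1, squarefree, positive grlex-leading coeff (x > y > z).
y^3 + x*y - 2*x*z

1. deg p = 3. A generic line meets the surface in up to 3 points.
2. Checking where it meets the axes: every point of the x-axis in the box is on the surface; the visible z-axis segment lies entirely on the surface; it crosses the y-axis at the gridline y = 0.
3. These observations pin down the coefficients.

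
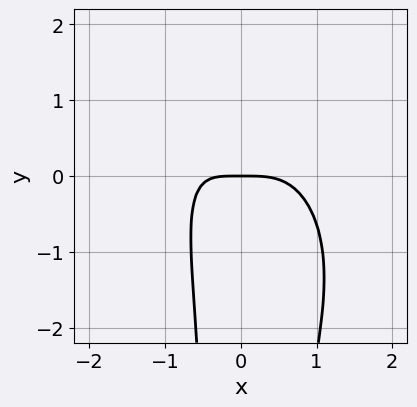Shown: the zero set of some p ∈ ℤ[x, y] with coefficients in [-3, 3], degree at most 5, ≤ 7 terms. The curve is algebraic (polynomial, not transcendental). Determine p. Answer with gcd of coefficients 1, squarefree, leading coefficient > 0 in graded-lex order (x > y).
3*x^4 + x^3*y + 2*x^2*y^2 + 2*x*y + 3*y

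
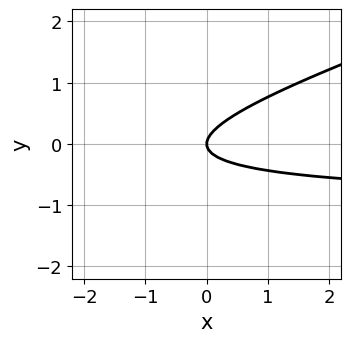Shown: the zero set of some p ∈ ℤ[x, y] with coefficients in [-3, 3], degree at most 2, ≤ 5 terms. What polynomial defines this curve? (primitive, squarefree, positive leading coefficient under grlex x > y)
x*y - 3*y^2 + x

First, the degree is 2 — no degree-1 curve has this shape.
Then, from the visible intercepts: one x-axis crossing is at x = 0; it crosses the y-axis at the gridline y = 0.
Finally, putting this together gives p.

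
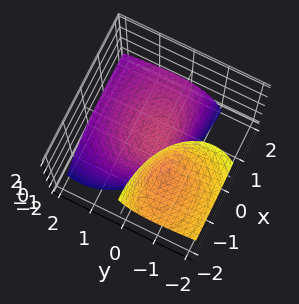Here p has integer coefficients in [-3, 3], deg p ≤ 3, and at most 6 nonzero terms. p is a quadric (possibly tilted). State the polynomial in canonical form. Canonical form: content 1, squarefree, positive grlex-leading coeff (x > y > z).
The picture has 2 separate pieces. They look like related sheets of one shape, so recover p as a whole.
Degree: the shape is more complex than any degree-1 surface, so deg p = 2.
Reading off the gridlines: one y-axis crossing is at y = 0; one x-axis crossing is at x = 0; it meets the z-axis at z = 0 (among the integer gridlines).
The integer polynomial consistent with all of this is the stated p.

x^2 + 2*x*z + 2*y^2 + 3*y*z + 2*z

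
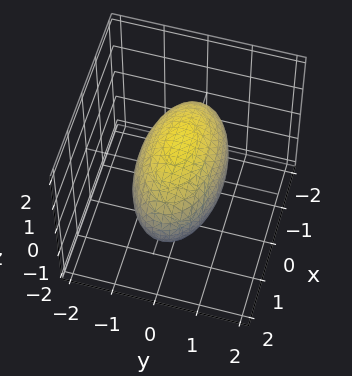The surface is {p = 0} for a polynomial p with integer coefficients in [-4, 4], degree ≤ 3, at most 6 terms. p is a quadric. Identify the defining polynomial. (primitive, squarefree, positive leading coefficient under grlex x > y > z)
deg p = 2. A closed, bounded, convex surface; a quadric.
Symmetries: it's symmetric under x → −x, forcing even powers of x; mirror symmetry z ↦ −z ⇒ only even powers of z; it's symmetric under y → −y, forcing even powers of y.
Reading off the gridlines: the y-axis gridline crossings are at y ∈ {-1, 1}.
These observations pin down the coefficients.

x^2 + 3*y^2 + 2*z^2 - 3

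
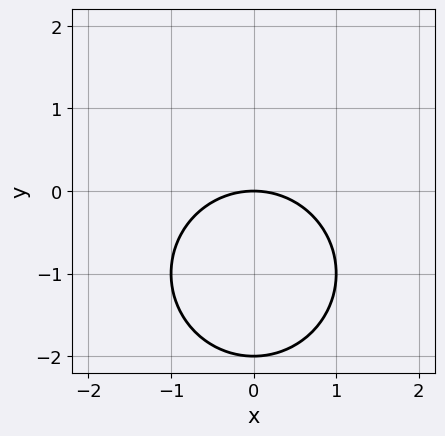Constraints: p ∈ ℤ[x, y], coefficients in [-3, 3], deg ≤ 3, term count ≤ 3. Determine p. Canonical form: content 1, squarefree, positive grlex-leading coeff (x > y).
Degree: the shape is more complex than any degree-1 curve, so deg p = 2.
Symmetries: mirror symmetry x ↦ −x ⇒ only even powers of x.
Against the integer gridlines: it crosses the x-axis at the gridline x = 0; among the integer gridlines, it crosses the y-axis at y ∈ {-2, 0}.
Assembling these constraints gives the stated polynomial.

x^2 + y^2 + 2*y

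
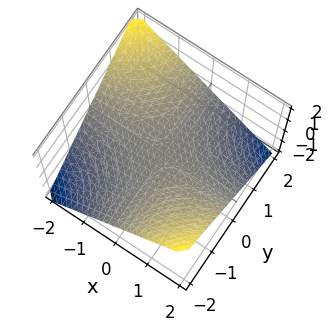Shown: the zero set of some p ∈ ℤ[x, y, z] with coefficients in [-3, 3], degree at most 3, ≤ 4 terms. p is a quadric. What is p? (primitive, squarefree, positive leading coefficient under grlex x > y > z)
x*y + 2*z

deg p = 2. A hyperbolic paraboloid; a quadric.
From the axis intercepts and sections: it meets the z-axis at z = 0 (among the integer gridlines); every point of the y-axis in the box is on the surface; the visible x-axis segment lies entirely on the surface.
Together with the visible shape, these determine p as stated.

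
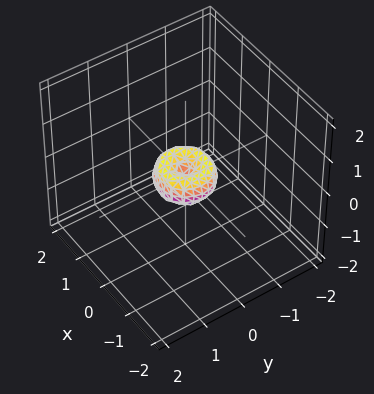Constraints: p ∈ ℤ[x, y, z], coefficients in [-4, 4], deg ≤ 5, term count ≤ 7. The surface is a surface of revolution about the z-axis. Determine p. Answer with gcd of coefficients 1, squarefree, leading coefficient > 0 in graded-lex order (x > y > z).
1. deg p = 4.
2. Symmetries: rotational symmetry about the z-axis ⇒ p depends on x, y only through x² + y².
3. Observable constraints: it crosses the y-axis at the gridline y = 0; a circular section at z = 0 has radius between 0 and 1.
4. Putting this together gives p.

2*x^4 + 4*x^2*y^2 + 2*y^4 - x^2 - y^2 + z^2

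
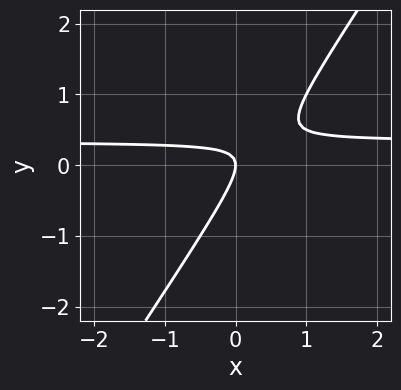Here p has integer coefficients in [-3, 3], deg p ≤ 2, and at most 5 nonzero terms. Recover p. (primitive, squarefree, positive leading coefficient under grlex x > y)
Degree: a generic line meets the curve in up to 2 points, so deg p = 2.
From the axis intercepts and sections: it meets the x-axis at x = 0 (among the integer gridlines); it crosses the y-axis at the gridline y = 0.
Solving for integer coefficients yields p as stated.

3*x*y - 2*y^2 - x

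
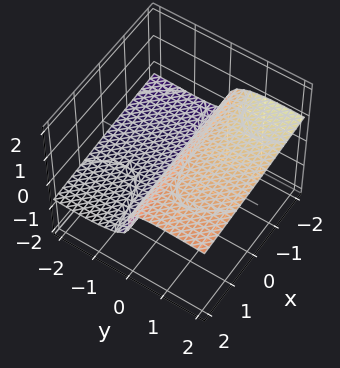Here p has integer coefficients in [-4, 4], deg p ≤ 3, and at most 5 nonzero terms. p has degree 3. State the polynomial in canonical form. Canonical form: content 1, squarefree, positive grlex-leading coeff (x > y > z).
x*y*z + y^2*z + 3*y*z^2 + 3*z^3 - 3*y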